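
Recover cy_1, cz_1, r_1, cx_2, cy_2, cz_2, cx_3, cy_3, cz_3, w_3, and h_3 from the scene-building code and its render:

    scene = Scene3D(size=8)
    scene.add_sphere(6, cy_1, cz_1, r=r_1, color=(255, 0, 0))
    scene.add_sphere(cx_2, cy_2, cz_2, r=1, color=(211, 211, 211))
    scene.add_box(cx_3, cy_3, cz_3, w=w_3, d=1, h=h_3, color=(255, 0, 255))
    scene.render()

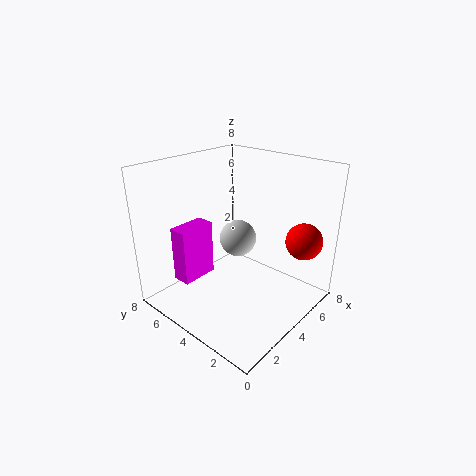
cy_1 = 1
cz_1 = 4
r_1 = 1
cx_2 = 4
cy_2 = 4
cz_2 = 4
cx_3 = 1
cy_3 = 5
cz_3 = 2
w_3 = 2
h_3 = 3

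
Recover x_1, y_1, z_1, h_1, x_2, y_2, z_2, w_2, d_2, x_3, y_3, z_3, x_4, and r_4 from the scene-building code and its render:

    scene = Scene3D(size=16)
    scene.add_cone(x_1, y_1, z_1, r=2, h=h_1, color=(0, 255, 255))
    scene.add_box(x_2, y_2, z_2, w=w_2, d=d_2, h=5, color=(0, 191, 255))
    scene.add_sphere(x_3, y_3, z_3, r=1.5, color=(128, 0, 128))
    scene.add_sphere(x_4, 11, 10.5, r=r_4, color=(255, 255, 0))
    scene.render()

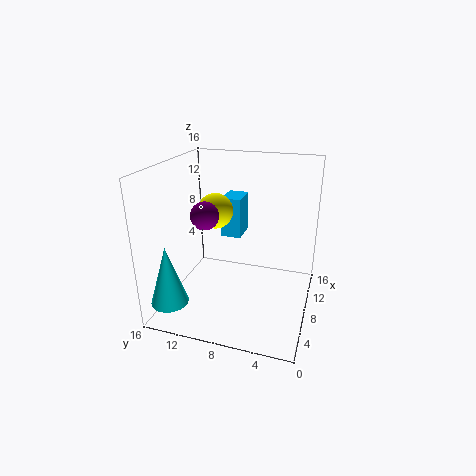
x_1 = 2.5, y_1 = 14, z_1 = 2, h_1 = 6.5, x_2 = 12, y_2 = 9, z_2 = 6, w_2 = 3.5, d_2 = 2.5, x_3 = 6, y_3 = 11, z_3 = 11, x_4 = 9, r_4 = 2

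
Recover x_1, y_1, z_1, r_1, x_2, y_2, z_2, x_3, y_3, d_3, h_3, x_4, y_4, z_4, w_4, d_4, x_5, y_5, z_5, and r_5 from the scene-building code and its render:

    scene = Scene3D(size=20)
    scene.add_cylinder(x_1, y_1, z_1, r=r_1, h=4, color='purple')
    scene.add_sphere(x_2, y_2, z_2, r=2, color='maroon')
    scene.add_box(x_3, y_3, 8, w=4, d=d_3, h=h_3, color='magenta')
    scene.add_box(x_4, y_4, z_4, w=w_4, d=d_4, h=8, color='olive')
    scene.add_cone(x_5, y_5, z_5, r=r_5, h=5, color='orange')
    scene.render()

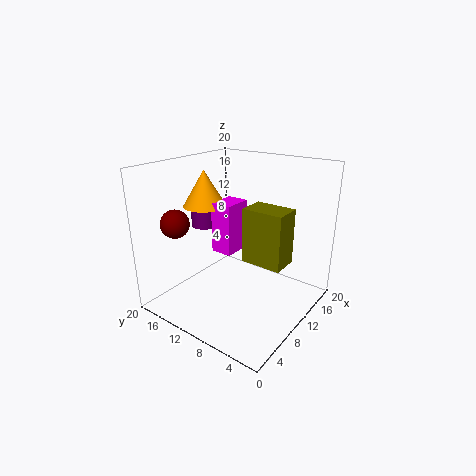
x_1 = 11
y_1 = 17
z_1 = 10
r_1 = 2
x_2 = 5
y_2 = 17
z_2 = 12
x_3 = 8
y_3 = 10
d_3 = 3
h_3 = 7
x_4 = 11
y_4 = 4
z_4 = 6
w_4 = 4
d_4 = 6
x_5 = 9
y_5 = 15
z_5 = 14
r_5 = 3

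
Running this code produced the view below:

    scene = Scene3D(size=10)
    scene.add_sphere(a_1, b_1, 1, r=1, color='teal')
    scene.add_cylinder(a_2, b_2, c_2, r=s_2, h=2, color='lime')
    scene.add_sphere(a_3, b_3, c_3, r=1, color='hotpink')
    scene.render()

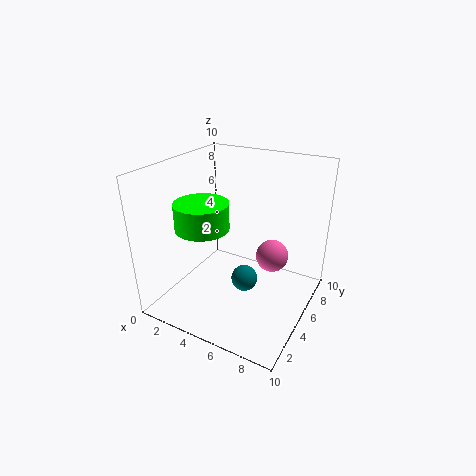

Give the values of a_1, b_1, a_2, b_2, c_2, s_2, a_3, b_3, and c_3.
a_1 = 5; b_1 = 6; a_2 = 2; b_2 = 5; c_2 = 5; s_2 = 2; a_3 = 8; b_3 = 4; c_3 = 5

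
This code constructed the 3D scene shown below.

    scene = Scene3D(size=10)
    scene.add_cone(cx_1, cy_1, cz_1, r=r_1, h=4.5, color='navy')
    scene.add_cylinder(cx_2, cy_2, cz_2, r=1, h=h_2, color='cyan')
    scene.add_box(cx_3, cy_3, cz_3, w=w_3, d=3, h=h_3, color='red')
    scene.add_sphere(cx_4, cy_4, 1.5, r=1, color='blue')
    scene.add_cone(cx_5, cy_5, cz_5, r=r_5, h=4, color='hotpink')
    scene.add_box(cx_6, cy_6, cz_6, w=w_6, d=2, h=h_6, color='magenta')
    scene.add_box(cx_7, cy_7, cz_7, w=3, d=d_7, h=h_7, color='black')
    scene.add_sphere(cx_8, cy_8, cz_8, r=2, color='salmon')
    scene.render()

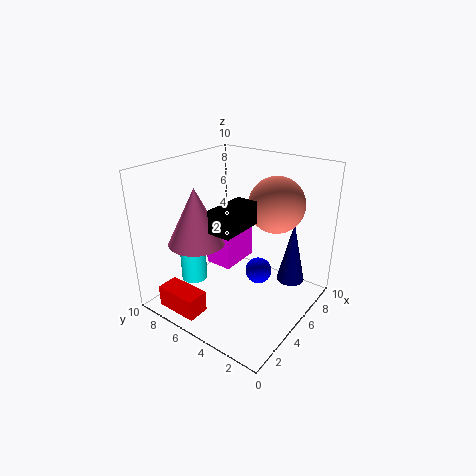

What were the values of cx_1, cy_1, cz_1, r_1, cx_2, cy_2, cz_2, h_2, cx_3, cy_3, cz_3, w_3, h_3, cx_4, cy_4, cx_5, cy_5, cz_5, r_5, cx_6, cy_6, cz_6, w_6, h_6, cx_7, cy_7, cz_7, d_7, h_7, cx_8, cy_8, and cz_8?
cx_1 = 7.5
cy_1 = 2
cz_1 = 1.5
r_1 = 1
cx_2 = 4.5
cy_2 = 9
cz_2 = 0.5
h_2 = 4
cx_3 = 0.5
cy_3 = 5.5
cz_3 = 0.5
w_3 = 1.5
h_3 = 1.5
cx_4 = 7
cy_4 = 4.5
cx_5 = 3.5
cy_5 = 7.5
cz_5 = 4.5
r_5 = 2
cx_6 = 4.5
cy_6 = 5.5
cz_6 = 2.5
w_6 = 3
h_6 = 3
cx_7 = 2
cy_7 = 3.5
cz_7 = 6.5
d_7 = 1.5
h_7 = 1.5
cx_8 = 7.5
cy_8 = 3.5
cz_8 = 7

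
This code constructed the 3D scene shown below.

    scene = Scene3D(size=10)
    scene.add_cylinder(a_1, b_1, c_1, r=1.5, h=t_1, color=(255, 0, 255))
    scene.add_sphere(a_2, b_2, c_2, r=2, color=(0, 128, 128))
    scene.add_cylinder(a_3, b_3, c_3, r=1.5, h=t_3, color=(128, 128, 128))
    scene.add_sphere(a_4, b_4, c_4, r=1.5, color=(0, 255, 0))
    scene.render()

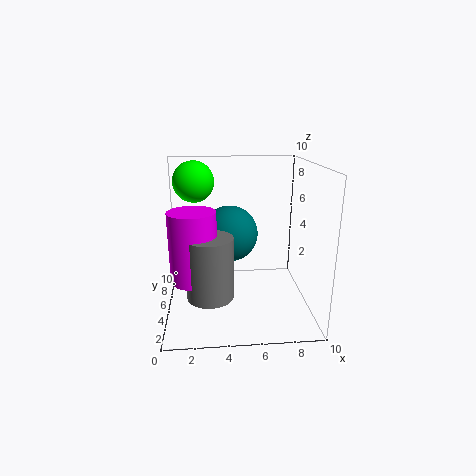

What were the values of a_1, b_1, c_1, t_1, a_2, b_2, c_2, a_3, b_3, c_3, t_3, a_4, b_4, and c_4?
a_1 = 2; b_1 = 3; c_1 = 3; t_1 = 4.5; a_2 = 4.5; b_2 = 6; c_2 = 5; a_3 = 3; b_3 = 2.5; c_3 = 2; t_3 = 4; a_4 = 2; b_4 = 7.5; c_4 = 8.5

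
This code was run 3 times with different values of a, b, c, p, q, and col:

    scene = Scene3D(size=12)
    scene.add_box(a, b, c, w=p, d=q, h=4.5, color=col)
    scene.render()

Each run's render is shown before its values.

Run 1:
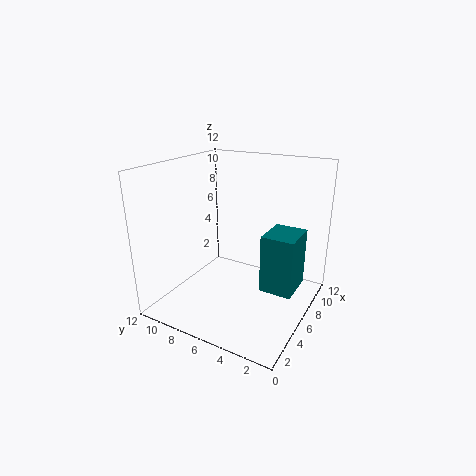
a = 4
b = 0.5
c = 3
p = 3
q = 2.5
col = 'teal'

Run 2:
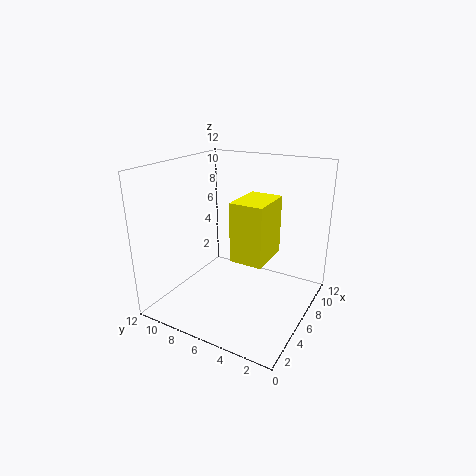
a = 3
b = 2.5
c = 5.5
p = 3.5
q = 2.5
col = 'yellow'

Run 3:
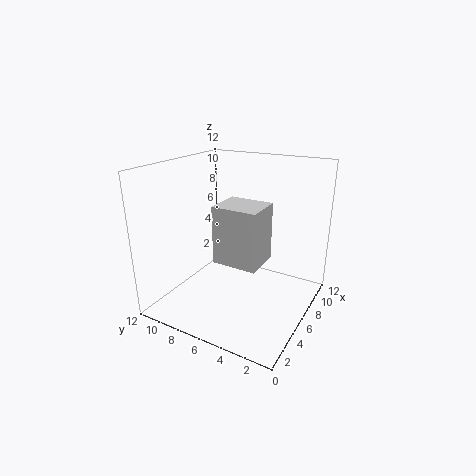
a = 3
b = 3
c = 5
p = 3
q = 3.5
col = 'lightgray'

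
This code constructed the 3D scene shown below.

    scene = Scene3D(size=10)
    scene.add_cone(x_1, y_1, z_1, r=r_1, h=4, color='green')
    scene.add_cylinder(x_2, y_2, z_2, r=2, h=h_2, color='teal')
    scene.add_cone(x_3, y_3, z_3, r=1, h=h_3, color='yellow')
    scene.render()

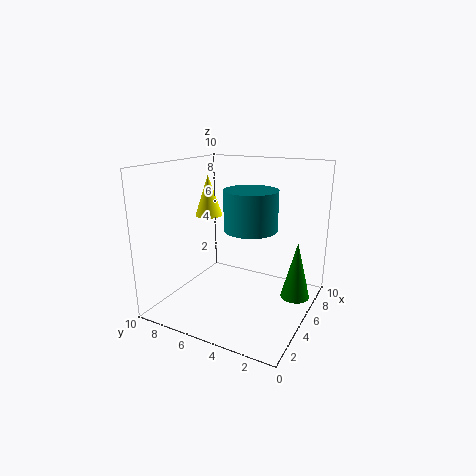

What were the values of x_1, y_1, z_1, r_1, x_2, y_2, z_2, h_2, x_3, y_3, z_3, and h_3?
x_1 = 6, y_1 = 1, z_1 = 1, r_1 = 1, x_2 = 7, y_2 = 5, z_2 = 5, h_2 = 3, x_3 = 6, y_3 = 8, z_3 = 6, h_3 = 3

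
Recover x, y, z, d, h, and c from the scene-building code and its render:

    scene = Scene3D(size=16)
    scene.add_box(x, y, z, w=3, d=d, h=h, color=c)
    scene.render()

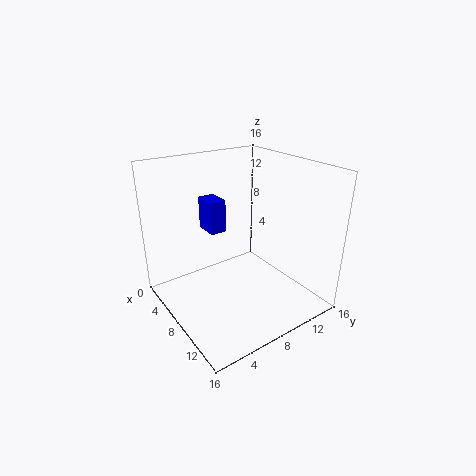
x = 1, y = 7, z = 7, d = 2, h = 4, c = 'blue'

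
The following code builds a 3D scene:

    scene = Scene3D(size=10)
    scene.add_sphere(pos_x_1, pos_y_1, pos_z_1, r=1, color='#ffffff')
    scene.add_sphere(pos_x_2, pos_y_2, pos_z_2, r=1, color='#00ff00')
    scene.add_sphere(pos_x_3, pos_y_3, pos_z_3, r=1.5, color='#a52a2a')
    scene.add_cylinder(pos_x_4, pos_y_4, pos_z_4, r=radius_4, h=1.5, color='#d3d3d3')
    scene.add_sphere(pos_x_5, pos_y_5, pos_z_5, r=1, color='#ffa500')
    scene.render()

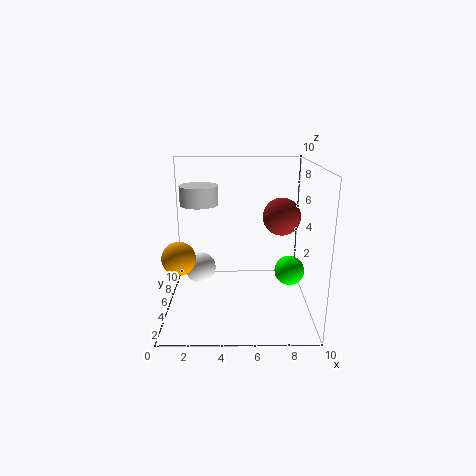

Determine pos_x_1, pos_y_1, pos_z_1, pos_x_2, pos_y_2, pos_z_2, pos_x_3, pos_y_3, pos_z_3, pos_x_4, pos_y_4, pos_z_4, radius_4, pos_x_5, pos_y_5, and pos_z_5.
pos_x_1 = 2.5, pos_y_1 = 3.5, pos_z_1 = 3.5, pos_x_2 = 8.5, pos_y_2 = 4, pos_z_2 = 3, pos_x_3 = 8.5, pos_y_3 = 8.5, pos_z_3 = 5.5, pos_x_4 = 2, pos_y_4 = 8.5, pos_z_4 = 6.5, radius_4 = 1.5, pos_x_5 = 1.5, pos_y_5 = 1.5, pos_z_5 = 5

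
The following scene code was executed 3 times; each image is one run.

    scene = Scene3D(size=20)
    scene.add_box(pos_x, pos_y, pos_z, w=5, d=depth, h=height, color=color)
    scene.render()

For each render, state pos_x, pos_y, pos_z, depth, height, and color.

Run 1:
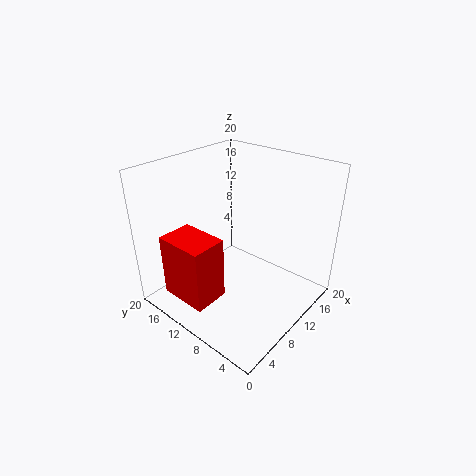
pos_x = 2; pos_y = 10; pos_z = 2; depth = 7; height = 9; color = 'red'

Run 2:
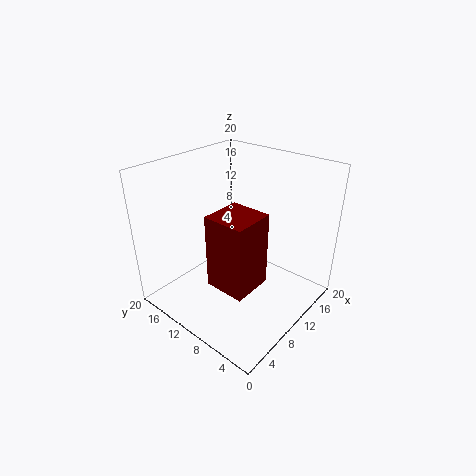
pos_x = 2; pos_y = 3; pos_z = 8; depth = 5; height = 9; color = 'maroon'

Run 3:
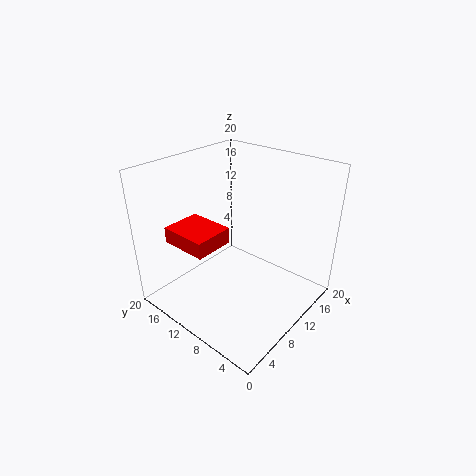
pos_x = 1; pos_y = 8; pos_z = 12; depth = 6; height = 2; color = 'red'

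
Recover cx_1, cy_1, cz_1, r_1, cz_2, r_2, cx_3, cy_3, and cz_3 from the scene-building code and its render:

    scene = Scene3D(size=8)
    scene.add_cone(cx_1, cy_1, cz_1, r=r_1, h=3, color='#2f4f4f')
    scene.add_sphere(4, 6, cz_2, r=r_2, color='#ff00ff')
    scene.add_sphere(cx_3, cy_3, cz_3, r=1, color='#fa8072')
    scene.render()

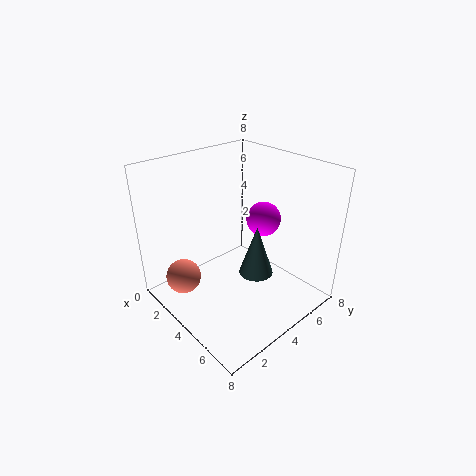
cx_1 = 4.5
cy_1 = 5
cz_1 = 1.5
r_1 = 1
cz_2 = 4.5
r_2 = 1
cx_3 = 2
cy_3 = 1.5
cz_3 = 1.5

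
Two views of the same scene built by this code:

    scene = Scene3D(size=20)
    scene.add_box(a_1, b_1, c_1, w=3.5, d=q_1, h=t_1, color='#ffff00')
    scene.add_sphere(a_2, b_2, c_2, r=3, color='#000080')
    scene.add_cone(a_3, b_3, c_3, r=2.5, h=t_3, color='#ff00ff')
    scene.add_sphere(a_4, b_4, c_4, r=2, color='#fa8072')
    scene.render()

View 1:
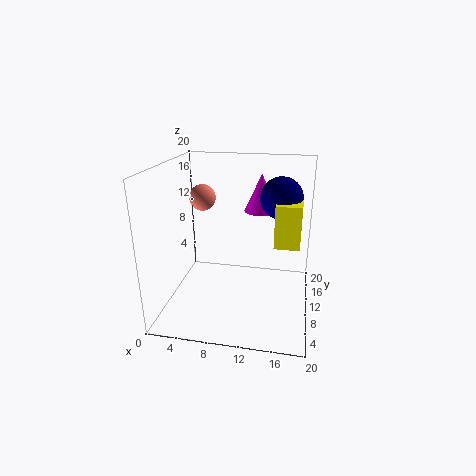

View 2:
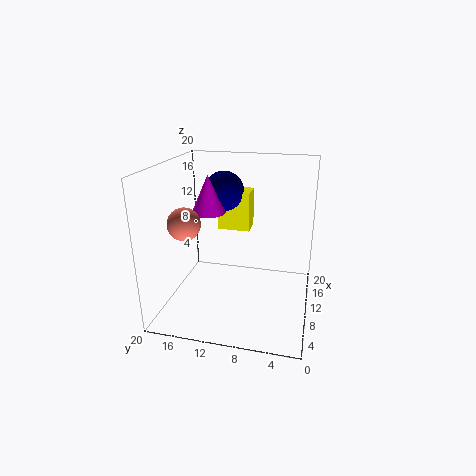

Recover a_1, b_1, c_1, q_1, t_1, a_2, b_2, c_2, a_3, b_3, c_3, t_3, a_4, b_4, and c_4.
a_1 = 15
b_1 = 9.5
c_1 = 9
q_1 = 5
t_1 = 6
a_2 = 15.5
b_2 = 13.5
c_2 = 15
a_3 = 12.5
b_3 = 15
c_3 = 12.5
t_3 = 5.5
a_4 = 3.5
b_4 = 15
c_4 = 14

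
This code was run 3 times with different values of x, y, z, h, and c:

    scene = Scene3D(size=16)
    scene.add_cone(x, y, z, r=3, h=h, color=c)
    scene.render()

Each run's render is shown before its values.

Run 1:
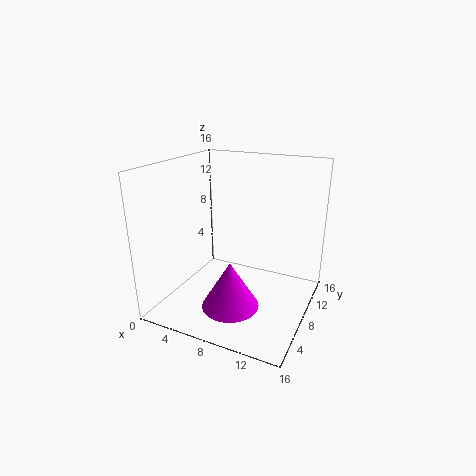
x = 9
y = 4
z = 2
h = 5
c = 'magenta'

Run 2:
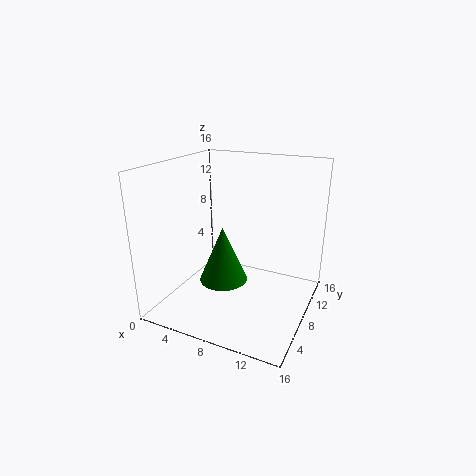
x = 5
y = 10
z = 1
h = 7
c = 'green'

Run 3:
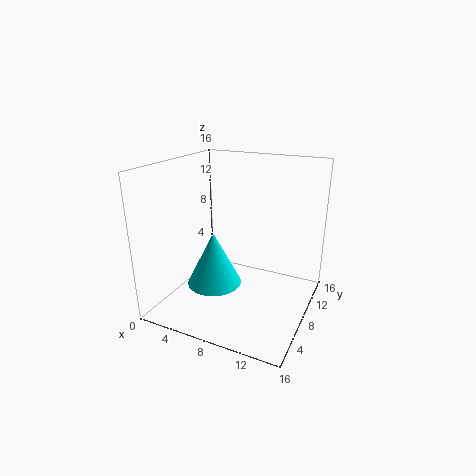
x = 6
y = 6
z = 3
h = 6
c = 'cyan'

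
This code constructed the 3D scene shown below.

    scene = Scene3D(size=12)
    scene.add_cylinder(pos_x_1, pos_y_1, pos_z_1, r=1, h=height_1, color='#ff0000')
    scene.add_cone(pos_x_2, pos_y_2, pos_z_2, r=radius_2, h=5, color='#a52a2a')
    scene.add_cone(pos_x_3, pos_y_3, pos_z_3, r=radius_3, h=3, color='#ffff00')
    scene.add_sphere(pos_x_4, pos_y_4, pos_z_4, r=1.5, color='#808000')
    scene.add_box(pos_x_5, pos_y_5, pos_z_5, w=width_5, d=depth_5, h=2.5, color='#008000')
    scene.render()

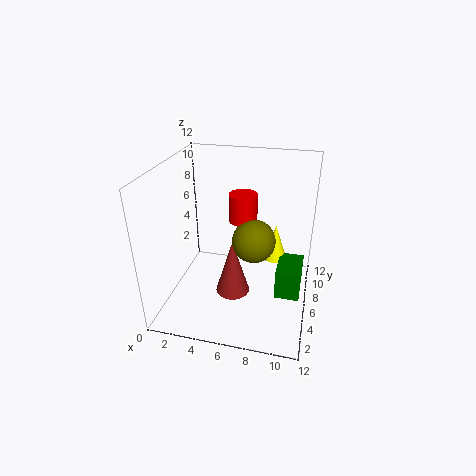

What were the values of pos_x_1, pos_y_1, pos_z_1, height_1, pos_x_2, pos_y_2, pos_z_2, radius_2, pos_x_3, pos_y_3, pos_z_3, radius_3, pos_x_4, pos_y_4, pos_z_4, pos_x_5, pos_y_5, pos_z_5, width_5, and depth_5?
pos_x_1 = 7; pos_y_1 = 3.5; pos_z_1 = 9; height_1 = 2; pos_x_2 = 5.5; pos_y_2 = 6; pos_z_2 = 0.5; radius_2 = 1.5; pos_x_3 = 9; pos_y_3 = 7; pos_z_3 = 4; radius_3 = 1; pos_x_4 = 8; pos_y_4 = 2.5; pos_z_4 = 8; pos_x_5 = 9.5; pos_y_5 = 4; pos_z_5 = 2; width_5 = 2; depth_5 = 3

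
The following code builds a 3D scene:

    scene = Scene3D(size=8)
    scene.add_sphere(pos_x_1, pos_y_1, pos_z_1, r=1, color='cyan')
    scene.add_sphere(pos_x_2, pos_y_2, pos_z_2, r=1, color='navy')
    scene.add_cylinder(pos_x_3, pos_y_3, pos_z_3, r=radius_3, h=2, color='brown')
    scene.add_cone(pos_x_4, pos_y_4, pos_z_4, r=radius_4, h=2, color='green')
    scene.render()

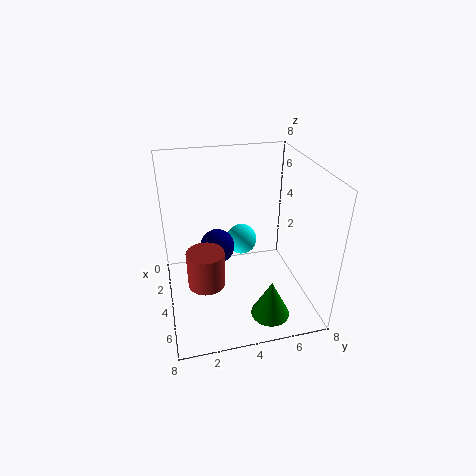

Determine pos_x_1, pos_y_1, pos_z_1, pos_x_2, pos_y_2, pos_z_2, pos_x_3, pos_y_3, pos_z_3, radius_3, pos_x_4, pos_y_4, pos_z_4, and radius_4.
pos_x_1 = 1
pos_y_1 = 5
pos_z_1 = 2
pos_x_2 = 3
pos_y_2 = 3
pos_z_2 = 3
pos_x_3 = 5
pos_y_3 = 2
pos_z_3 = 2
radius_3 = 1
pos_x_4 = 7
pos_y_4 = 5
pos_z_4 = 1
radius_4 = 1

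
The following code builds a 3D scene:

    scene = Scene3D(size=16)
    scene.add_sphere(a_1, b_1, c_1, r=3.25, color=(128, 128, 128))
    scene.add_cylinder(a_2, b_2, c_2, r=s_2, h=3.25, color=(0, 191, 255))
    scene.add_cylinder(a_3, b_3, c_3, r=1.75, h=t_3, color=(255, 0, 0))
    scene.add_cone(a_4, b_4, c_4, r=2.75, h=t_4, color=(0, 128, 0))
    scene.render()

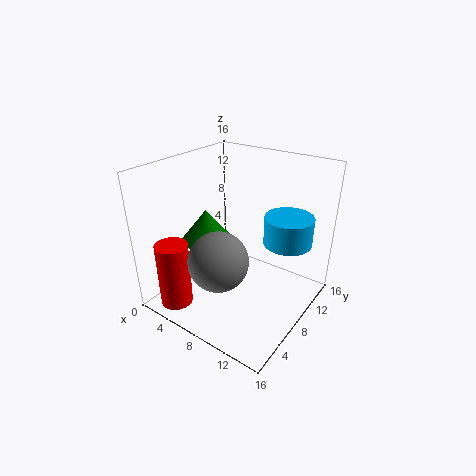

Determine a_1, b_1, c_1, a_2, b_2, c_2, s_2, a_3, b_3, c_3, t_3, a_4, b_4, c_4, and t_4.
a_1 = 7.75, b_1 = 4.75, c_1 = 6.5, a_2 = 12.25, b_2 = 11.75, c_2 = 7, s_2 = 2.75, a_3 = 3.75, b_3 = 2, c_3 = 1.25, t_3 = 7.25, a_4 = 5, b_4 = 6.25, c_4 = 7.75, t_4 = 3.5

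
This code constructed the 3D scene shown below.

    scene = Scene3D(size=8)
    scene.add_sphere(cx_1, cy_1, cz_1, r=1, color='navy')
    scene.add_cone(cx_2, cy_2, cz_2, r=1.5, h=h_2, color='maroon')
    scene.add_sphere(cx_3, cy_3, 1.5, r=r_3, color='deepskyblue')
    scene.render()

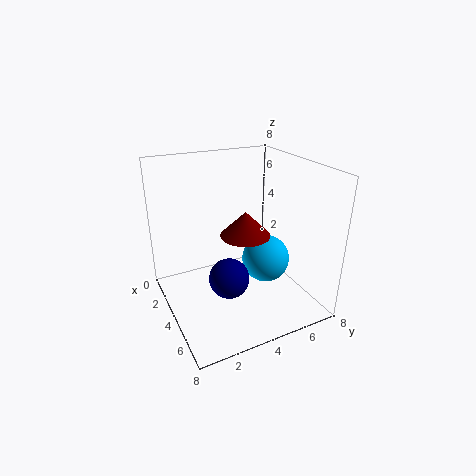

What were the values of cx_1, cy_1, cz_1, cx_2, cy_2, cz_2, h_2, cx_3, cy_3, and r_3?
cx_1 = 6
cy_1 = 2.5
cz_1 = 3
cx_2 = 3
cy_2 = 5
cz_2 = 3.5
h_2 = 1.5
cx_3 = 3
cy_3 = 6.5
r_3 = 1.5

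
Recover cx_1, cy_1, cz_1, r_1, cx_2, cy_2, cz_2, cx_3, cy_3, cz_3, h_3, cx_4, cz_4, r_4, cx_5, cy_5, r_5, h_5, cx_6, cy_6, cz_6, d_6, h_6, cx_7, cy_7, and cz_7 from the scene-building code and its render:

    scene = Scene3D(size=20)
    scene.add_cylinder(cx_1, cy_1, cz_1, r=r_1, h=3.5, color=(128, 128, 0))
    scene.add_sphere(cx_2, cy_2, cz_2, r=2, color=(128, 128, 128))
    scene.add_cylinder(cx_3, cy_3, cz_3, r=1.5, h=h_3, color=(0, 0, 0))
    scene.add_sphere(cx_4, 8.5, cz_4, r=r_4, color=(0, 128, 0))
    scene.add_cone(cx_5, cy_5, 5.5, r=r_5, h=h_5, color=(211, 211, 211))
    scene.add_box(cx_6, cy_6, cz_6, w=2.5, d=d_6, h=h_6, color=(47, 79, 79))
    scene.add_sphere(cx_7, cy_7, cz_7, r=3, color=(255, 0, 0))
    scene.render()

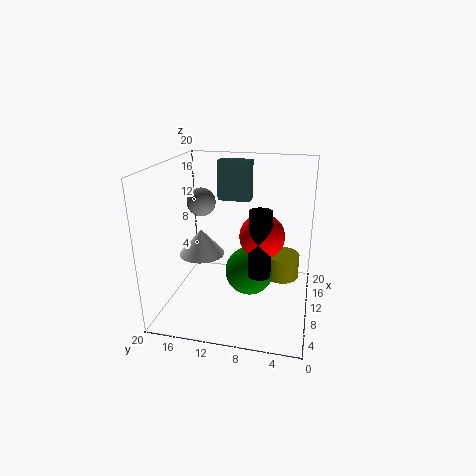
cx_1 = 12.5, cy_1 = 4, cz_1 = 3.5, r_1 = 2.5, cx_2 = 11, cy_2 = 15.5, cz_2 = 14.5, cx_3 = 7.5, cy_3 = 6.5, cz_3 = 6, h_3 = 9, cx_4 = 11, cz_4 = 4.5, r_4 = 3.5, cx_5 = 13, cy_5 = 16.5, r_5 = 3.5, h_5 = 4, cx_6 = 15.5, cy_6 = 9.5, cz_6 = 13.5, d_6 = 5, h_6 = 6, cx_7 = 9, cy_7 = 6.5, cz_7 = 11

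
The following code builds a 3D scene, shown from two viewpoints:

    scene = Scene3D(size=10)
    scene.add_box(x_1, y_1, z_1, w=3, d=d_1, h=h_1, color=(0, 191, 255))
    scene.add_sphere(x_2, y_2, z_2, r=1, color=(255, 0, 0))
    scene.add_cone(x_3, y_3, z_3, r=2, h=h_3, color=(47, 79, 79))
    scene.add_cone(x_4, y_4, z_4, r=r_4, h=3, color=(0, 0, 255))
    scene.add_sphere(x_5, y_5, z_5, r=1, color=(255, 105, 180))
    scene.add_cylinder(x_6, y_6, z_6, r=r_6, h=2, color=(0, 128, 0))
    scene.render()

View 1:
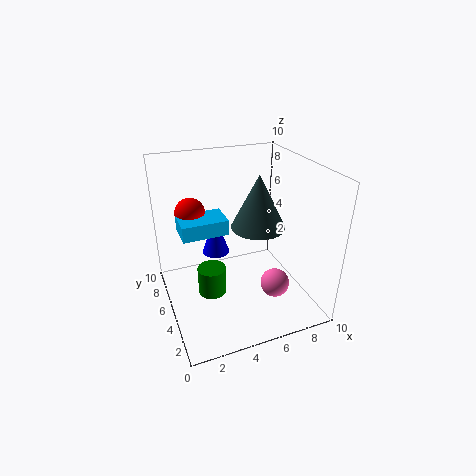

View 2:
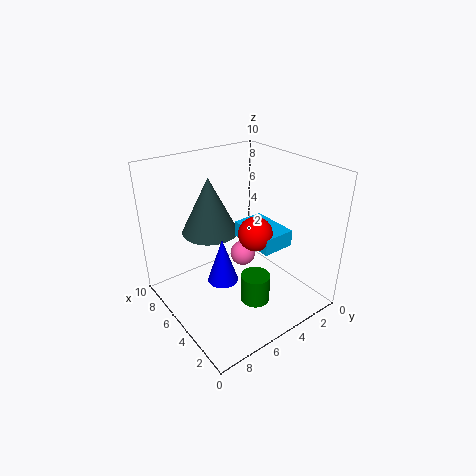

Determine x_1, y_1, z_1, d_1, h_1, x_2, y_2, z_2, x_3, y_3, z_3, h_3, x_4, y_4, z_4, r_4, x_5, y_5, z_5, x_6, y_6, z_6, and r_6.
x_1 = 1
y_1 = 4
z_1 = 6
d_1 = 2
h_1 = 1
x_2 = 2
y_2 = 6
z_2 = 7
x_3 = 7
y_3 = 6
z_3 = 5
h_3 = 4
x_4 = 4
y_4 = 7
z_4 = 3
r_4 = 1
x_5 = 7
y_5 = 3
z_5 = 2
x_6 = 3
y_6 = 5
z_6 = 1
r_6 = 1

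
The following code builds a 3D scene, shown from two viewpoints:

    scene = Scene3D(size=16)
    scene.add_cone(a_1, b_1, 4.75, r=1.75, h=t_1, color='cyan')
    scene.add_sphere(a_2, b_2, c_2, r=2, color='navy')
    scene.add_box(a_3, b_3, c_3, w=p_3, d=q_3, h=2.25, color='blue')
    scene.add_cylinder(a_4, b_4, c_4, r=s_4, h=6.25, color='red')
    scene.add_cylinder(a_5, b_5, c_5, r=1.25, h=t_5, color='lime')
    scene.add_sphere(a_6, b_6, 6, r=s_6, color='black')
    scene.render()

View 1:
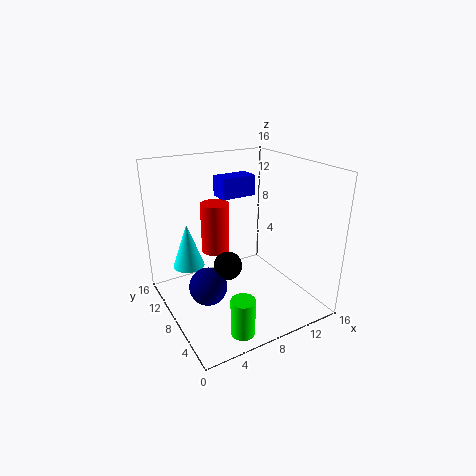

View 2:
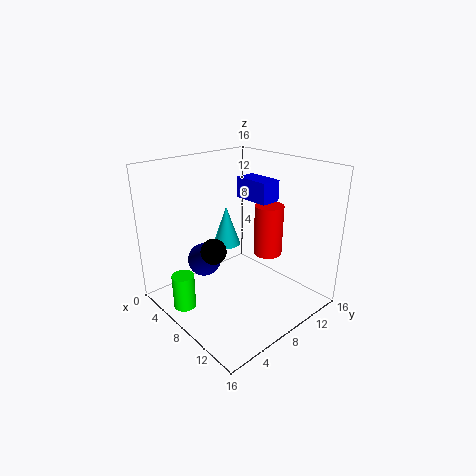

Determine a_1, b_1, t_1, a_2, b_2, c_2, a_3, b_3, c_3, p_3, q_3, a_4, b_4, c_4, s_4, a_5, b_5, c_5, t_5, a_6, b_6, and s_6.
a_1 = 3, b_1 = 10.5, t_1 = 5, a_2 = 3.5, b_2 = 6.5, c_2 = 4, a_3 = 6.75, b_3 = 9, c_3 = 12.25, p_3 = 4, q_3 = 2.25, a_4 = 7.75, b_4 = 13.25, c_4 = 4.25, s_4 = 1.75, a_5 = 5.25, b_5 = 2.25, c_5 = 0.25, t_5 = 4, a_6 = 5.75, b_6 = 6.25, s_6 = 1.5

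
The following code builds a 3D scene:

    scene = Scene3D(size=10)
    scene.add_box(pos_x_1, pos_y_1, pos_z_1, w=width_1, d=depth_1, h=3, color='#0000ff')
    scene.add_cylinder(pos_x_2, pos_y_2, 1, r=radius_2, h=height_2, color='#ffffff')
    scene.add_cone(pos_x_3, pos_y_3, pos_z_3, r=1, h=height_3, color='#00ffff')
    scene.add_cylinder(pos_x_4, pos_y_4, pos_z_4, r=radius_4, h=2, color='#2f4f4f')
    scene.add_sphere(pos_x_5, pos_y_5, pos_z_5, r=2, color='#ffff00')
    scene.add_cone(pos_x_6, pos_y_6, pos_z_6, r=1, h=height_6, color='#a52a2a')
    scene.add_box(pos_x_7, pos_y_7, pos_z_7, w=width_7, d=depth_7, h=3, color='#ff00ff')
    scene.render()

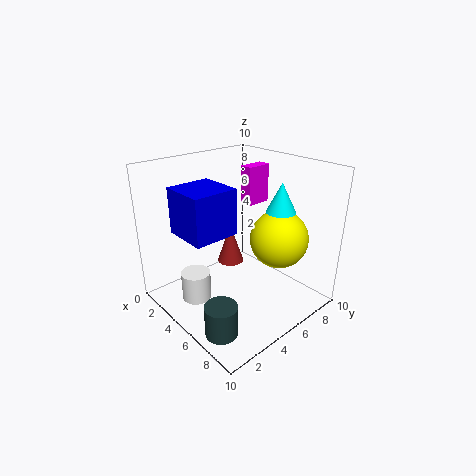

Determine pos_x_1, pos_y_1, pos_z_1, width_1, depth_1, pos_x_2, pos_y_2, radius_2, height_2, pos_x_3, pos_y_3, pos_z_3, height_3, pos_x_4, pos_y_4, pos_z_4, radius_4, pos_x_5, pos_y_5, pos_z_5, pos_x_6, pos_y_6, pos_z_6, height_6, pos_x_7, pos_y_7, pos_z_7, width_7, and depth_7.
pos_x_1 = 3
pos_y_1 = 1
pos_z_1 = 6
width_1 = 3
depth_1 = 3
pos_x_2 = 4
pos_y_2 = 2
radius_2 = 1
height_2 = 2
pos_x_3 = 7
pos_y_3 = 7
pos_z_3 = 7
height_3 = 2
pos_x_4 = 8
pos_y_4 = 1
pos_z_4 = 1
radius_4 = 1
pos_x_5 = 7
pos_y_5 = 7
pos_z_5 = 5
pos_x_6 = 3
pos_y_6 = 6
pos_z_6 = 2
height_6 = 3
pos_x_7 = 2
pos_y_7 = 8
pos_z_7 = 6
width_7 = 1
depth_7 = 2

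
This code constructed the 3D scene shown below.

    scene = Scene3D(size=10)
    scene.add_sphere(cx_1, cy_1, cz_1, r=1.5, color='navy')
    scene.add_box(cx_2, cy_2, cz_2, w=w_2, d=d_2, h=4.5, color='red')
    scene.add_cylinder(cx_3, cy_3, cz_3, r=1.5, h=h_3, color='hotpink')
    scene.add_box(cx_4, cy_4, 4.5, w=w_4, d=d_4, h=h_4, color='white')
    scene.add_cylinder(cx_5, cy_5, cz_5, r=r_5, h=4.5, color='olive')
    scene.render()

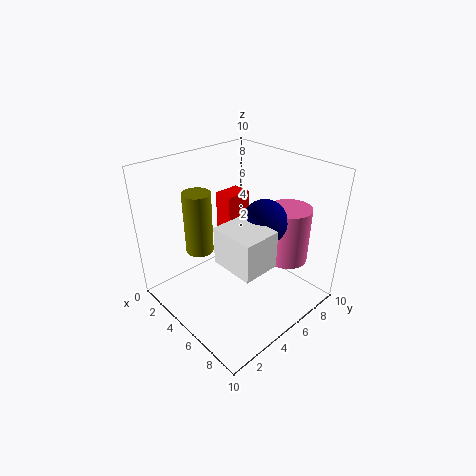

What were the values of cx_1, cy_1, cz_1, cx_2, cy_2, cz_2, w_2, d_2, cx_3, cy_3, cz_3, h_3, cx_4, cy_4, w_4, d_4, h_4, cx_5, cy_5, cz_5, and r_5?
cx_1 = 6.5, cy_1 = 6, cz_1 = 6.5, cx_2 = 1.5, cy_2 = 6, cz_2 = 2.5, w_2 = 1.5, d_2 = 2, cx_3 = 7, cy_3 = 8, cz_3 = 3, h_3 = 4, cx_4 = 5.5, cy_4 = 2.5, w_4 = 3, d_4 = 2.5, h_4 = 2.5, cx_5 = 2.5, cy_5 = 3.5, cz_5 = 3.5, r_5 = 1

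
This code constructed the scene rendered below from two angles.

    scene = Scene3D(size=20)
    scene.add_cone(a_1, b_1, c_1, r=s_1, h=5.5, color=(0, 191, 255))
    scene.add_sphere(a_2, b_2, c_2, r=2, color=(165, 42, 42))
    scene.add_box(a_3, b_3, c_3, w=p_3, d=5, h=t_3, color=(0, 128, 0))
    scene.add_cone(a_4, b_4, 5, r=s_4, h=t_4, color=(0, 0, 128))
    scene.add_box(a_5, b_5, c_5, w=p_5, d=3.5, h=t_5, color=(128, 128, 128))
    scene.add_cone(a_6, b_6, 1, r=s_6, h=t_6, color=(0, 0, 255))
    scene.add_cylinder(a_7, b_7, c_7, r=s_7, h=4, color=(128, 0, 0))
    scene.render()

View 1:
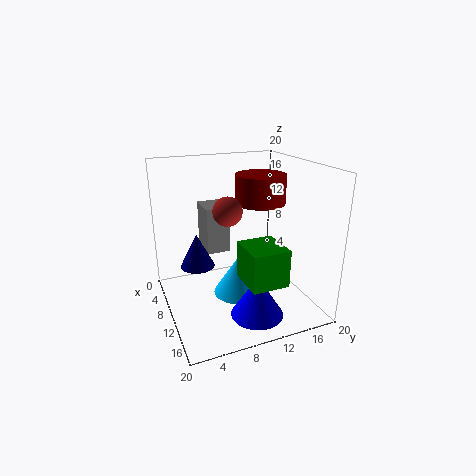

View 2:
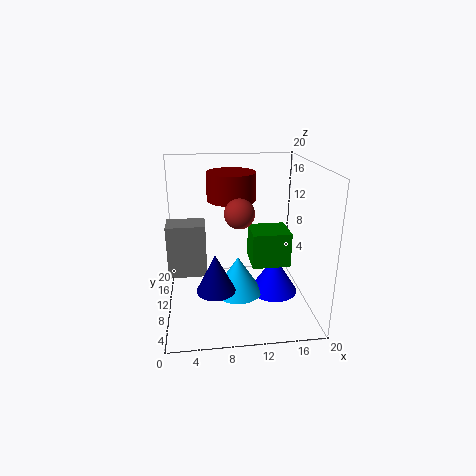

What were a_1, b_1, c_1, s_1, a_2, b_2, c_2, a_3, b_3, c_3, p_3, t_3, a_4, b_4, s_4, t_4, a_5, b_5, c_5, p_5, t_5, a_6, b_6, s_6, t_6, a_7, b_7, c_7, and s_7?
a_1 = 10
b_1 = 10
c_1 = 1.5
s_1 = 3.5
a_2 = 10
b_2 = 8.5
c_2 = 14
a_3 = 12
b_3 = 9
c_3 = 5.5
p_3 = 5.5
t_3 = 5
a_4 = 6.5
b_4 = 5
s_4 = 2.5
t_4 = 5
a_5 = 0.5
b_5 = 7
c_5 = 6
p_5 = 5
t_5 = 7
a_6 = 15.5
b_6 = 10.5
s_6 = 3.5
t_6 = 5.5
a_7 = 9.5
b_7 = 13.5
c_7 = 14.5
s_7 = 3.5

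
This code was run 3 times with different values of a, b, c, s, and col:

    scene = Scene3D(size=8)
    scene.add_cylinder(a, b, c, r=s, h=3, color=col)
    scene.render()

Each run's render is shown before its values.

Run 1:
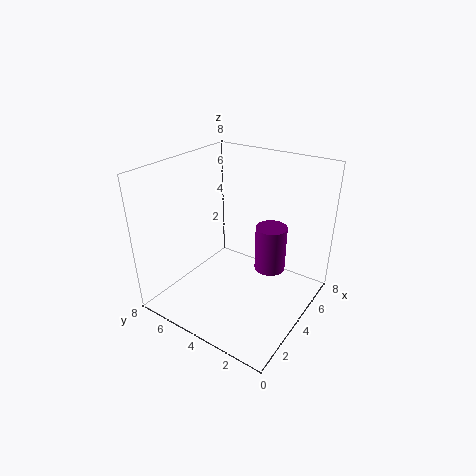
a = 7; b = 3.5; c = 0.5; s = 1; col = 'purple'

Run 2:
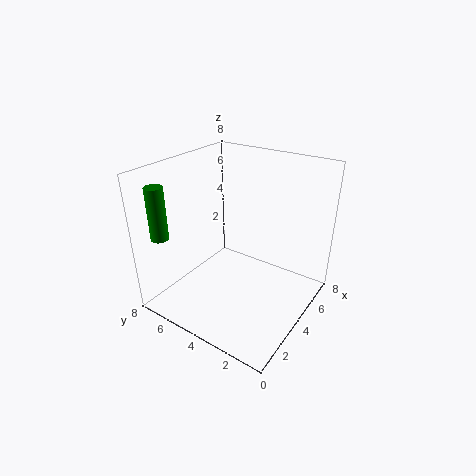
a = 1.5; b = 7.5; c = 4; s = 0.5; col = 'green'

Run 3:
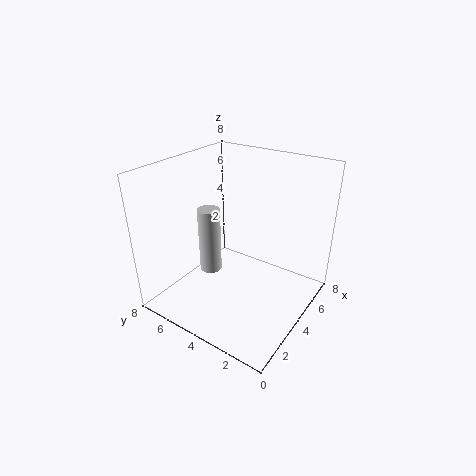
a = 1; b = 3.5; c = 4; s = 0.5; col = 'lightgray'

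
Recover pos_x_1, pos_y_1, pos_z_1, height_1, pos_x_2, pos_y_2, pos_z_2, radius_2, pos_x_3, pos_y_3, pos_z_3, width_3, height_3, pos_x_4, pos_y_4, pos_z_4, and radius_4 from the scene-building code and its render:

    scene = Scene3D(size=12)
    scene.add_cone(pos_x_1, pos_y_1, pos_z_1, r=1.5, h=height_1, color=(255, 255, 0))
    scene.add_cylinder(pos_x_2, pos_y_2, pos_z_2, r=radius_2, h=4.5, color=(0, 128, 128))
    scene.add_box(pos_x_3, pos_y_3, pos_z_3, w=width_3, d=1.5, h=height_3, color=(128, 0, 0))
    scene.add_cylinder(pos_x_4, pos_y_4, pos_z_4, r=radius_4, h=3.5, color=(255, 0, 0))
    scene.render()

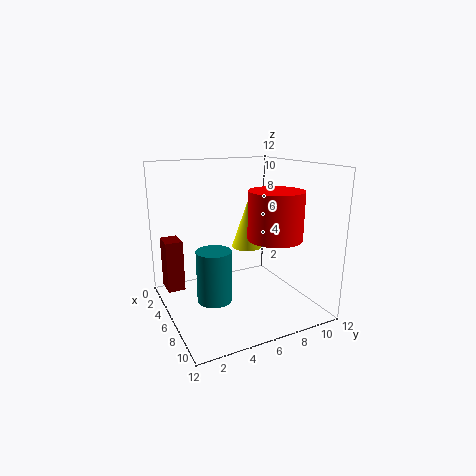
pos_x_1 = 2
pos_y_1 = 9
pos_z_1 = 3.5
height_1 = 4.5
pos_x_2 = 5.5
pos_y_2 = 4
pos_z_2 = 0.5
radius_2 = 1.5
pos_x_3 = 1.5
pos_y_3 = 0.5
pos_z_3 = 1
width_3 = 2
height_3 = 4.5
pos_x_4 = 10
pos_y_4 = 7
pos_z_4 = 7
radius_4 = 2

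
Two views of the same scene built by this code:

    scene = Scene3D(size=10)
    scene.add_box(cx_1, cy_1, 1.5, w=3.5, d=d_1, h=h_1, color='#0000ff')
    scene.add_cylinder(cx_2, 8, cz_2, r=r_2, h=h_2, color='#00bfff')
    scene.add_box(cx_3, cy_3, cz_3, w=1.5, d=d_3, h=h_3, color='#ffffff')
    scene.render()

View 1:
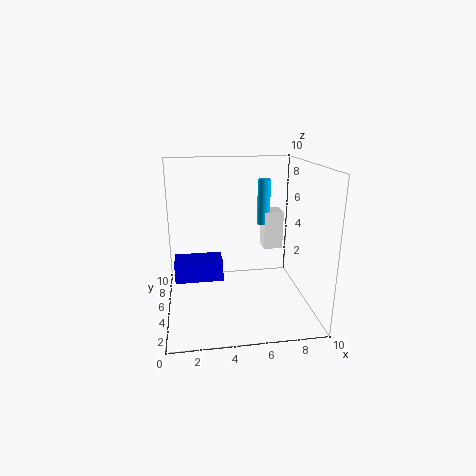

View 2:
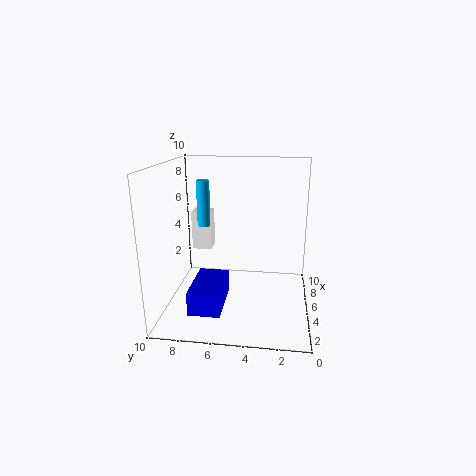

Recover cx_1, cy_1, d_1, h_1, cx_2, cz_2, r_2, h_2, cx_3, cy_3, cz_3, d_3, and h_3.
cx_1 = 0.5
cy_1 = 5.5
d_1 = 2
h_1 = 1.5
cx_2 = 7.5
cz_2 = 5
r_2 = 0.5
h_2 = 3.5
cx_3 = 7.5
cy_3 = 7.5
cz_3 = 3
d_3 = 1.5
h_3 = 3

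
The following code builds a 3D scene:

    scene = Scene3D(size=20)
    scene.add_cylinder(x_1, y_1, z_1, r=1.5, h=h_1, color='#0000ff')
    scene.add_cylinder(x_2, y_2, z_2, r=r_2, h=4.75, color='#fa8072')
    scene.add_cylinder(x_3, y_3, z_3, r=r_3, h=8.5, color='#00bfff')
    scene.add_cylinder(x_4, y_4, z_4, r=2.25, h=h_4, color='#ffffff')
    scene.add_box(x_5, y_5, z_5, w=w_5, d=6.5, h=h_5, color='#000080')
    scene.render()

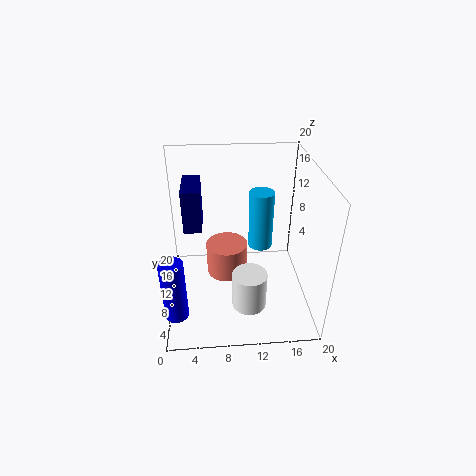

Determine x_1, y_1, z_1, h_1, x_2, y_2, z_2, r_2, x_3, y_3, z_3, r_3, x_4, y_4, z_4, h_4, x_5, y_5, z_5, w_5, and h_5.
x_1 = 1.5; y_1 = 3; z_1 = 3.25; h_1 = 8.25; x_2 = 8.5; y_2 = 11.75; z_2 = 3.25; r_2 = 3; x_3 = 13.5; y_3 = 12.25; z_3 = 7.25; r_3 = 1.75; x_4 = 11; y_4 = 4.25; z_4 = 3.25; h_4 = 5; x_5 = 2.25; y_5 = 13.25; z_5 = 9; w_5 = 2.75; h_5 = 6.5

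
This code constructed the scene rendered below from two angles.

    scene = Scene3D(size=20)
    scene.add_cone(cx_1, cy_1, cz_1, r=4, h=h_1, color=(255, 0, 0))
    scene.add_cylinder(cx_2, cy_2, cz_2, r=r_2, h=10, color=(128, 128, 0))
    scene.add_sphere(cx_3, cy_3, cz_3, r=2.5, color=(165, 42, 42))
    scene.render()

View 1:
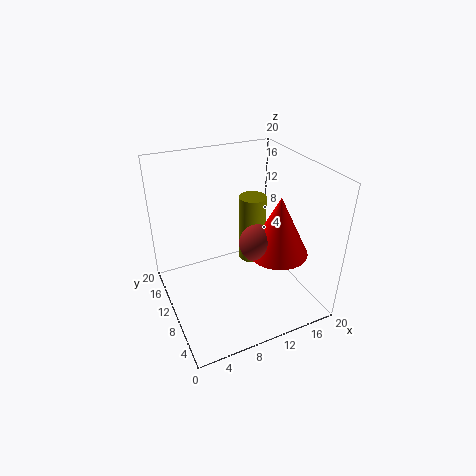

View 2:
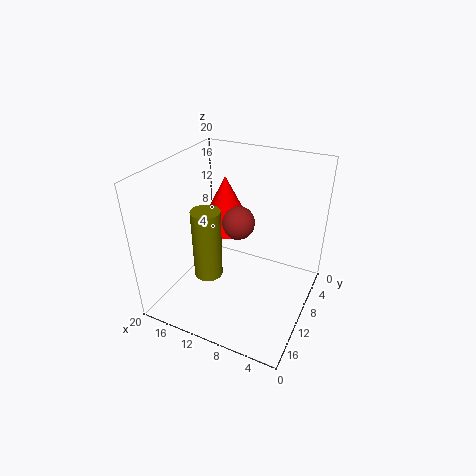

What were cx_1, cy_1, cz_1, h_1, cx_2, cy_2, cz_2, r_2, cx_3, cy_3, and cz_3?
cx_1 = 14, cy_1 = 6, cz_1 = 9, h_1 = 8, cx_2 = 13.5, cy_2 = 12.5, cz_2 = 4.5, r_2 = 2, cx_3 = 11.5, cy_3 = 7, cz_3 = 10.5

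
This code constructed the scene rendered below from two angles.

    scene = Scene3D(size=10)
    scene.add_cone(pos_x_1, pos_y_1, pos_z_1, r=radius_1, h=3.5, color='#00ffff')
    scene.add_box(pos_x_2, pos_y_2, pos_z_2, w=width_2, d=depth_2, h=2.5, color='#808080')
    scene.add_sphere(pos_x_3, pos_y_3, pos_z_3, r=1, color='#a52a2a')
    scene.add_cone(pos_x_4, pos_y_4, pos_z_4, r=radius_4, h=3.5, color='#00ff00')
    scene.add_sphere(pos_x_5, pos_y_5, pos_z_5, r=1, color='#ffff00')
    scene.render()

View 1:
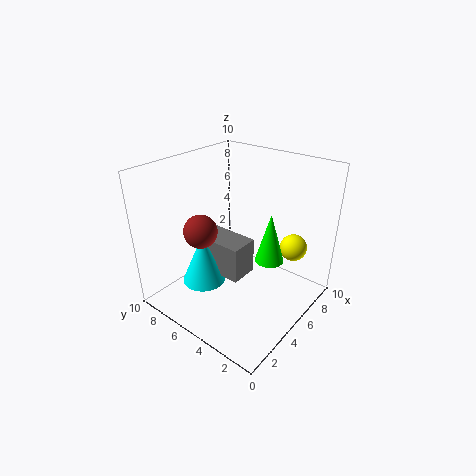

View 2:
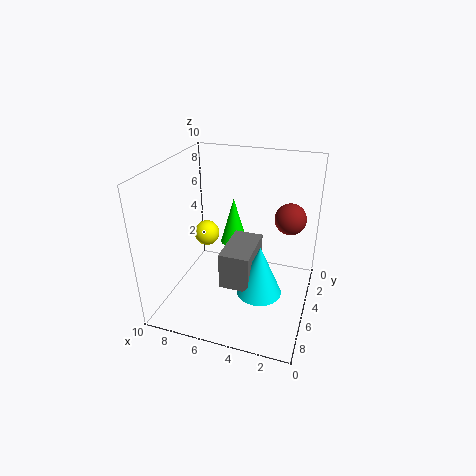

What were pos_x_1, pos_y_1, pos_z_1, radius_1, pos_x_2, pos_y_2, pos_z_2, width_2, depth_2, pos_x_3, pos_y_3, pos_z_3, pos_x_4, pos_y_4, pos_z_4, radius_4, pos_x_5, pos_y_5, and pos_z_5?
pos_x_1 = 3, pos_y_1 = 6.5, pos_z_1 = 2, radius_1 = 1.5, pos_x_2 = 3.5, pos_y_2 = 4, pos_z_2 = 2.5, width_2 = 2, depth_2 = 3.5, pos_x_3 = 1.5, pos_y_3 = 5, pos_z_3 = 7, pos_x_4 = 6, pos_y_4 = 3, pos_z_4 = 3.5, radius_4 = 1, pos_x_5 = 8.5, pos_y_5 = 2.5, pos_z_5 = 3.5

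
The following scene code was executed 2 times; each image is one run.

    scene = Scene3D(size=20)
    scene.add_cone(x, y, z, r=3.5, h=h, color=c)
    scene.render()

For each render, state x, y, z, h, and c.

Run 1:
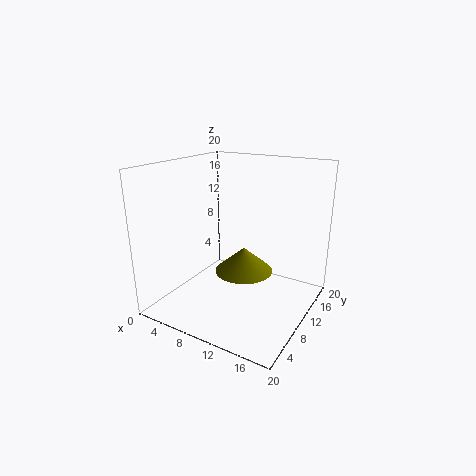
x = 13.5
y = 5.5
z = 8
h = 3
c = 'olive'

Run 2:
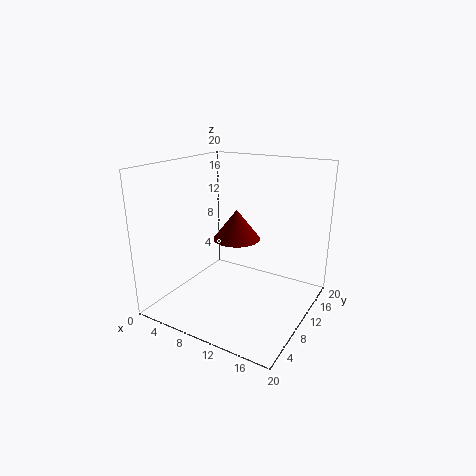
x = 8
y = 13
z = 8.5
h = 4.5
c = 'maroon'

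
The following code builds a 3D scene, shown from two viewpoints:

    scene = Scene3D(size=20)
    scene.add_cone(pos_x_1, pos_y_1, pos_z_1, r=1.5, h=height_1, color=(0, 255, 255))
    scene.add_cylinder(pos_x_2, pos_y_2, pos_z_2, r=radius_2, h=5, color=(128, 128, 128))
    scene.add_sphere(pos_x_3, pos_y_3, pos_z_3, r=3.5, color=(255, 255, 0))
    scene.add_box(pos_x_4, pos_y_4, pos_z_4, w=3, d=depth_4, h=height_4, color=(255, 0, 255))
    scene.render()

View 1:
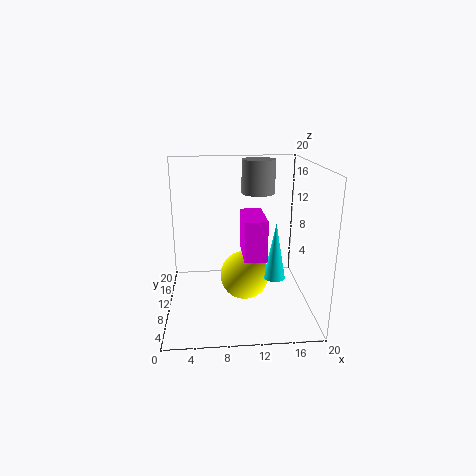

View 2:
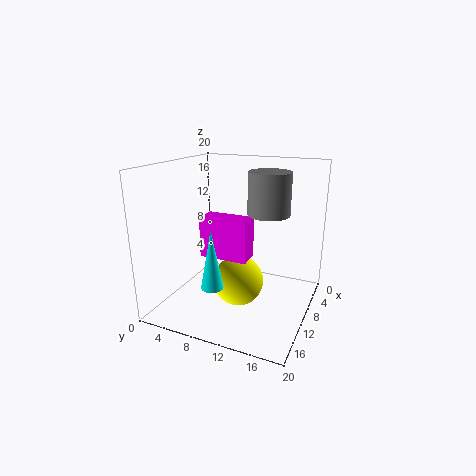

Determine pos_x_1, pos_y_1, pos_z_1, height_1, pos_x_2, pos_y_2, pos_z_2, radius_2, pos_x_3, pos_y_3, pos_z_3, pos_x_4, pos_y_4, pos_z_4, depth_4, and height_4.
pos_x_1 = 15
pos_y_1 = 8.5
pos_z_1 = 4.5
height_1 = 8
pos_x_2 = 13.5
pos_y_2 = 15.5
pos_z_2 = 15
radius_2 = 2.5
pos_x_3 = 11
pos_y_3 = 10.5
pos_z_3 = 4
pos_x_4 = 10.5
pos_y_4 = 6
pos_z_4 = 8
depth_4 = 6.5
height_4 = 5.5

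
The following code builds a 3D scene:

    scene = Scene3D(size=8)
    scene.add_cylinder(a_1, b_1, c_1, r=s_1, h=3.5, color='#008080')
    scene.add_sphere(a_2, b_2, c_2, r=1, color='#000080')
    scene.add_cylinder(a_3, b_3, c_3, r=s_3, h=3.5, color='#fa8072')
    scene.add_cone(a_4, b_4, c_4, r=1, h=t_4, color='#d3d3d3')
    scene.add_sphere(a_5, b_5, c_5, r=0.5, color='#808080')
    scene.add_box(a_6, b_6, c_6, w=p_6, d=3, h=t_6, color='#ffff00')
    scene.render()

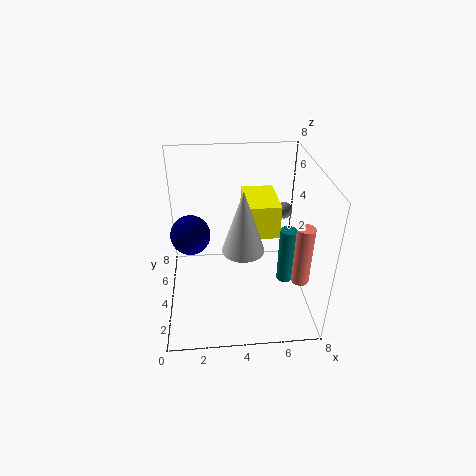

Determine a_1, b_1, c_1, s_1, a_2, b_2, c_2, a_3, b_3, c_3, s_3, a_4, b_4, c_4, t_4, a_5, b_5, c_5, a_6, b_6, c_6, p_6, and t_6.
a_1 = 7; b_1 = 4.5; c_1 = 0.5; s_1 = 0.5; a_2 = 1.5; b_2 = 3; c_2 = 5; a_3 = 7.5; b_3 = 3; c_3 = 1.5; s_3 = 0.5; a_4 = 4; b_4 = 1.5; c_4 = 5; t_4 = 3; a_5 = 7; b_5 = 6; c_5 = 4.5; a_6 = 4.5; b_6 = 4.5; c_6 = 3.5; p_6 = 2; t_6 = 2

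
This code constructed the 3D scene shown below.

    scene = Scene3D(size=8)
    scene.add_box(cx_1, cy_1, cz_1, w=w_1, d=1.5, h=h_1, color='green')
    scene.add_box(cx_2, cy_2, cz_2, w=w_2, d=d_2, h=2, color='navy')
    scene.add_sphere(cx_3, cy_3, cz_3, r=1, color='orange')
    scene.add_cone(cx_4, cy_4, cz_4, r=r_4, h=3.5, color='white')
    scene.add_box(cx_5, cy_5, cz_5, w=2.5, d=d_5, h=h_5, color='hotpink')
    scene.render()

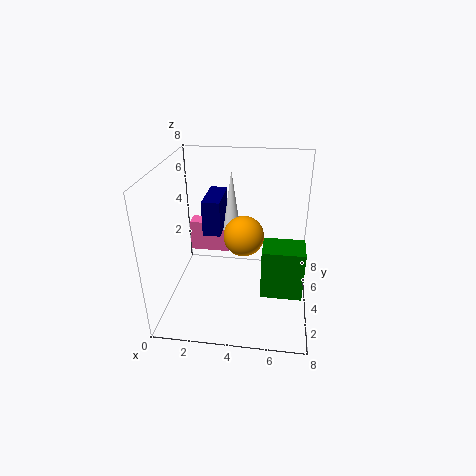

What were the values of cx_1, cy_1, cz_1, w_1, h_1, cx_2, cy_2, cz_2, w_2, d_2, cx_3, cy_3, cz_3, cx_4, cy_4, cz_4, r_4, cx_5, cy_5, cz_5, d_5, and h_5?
cx_1 = 5.5, cy_1 = 1, cz_1 = 2.5, w_1 = 2, h_1 = 2.5, cx_2 = 2, cy_2 = 4, cz_2 = 4, w_2 = 1, d_2 = 2.5, cx_3 = 4.5, cy_3 = 2.5, cz_3 = 5, cx_4 = 3.5, cy_4 = 5, cz_4 = 4, r_4 = 0.5, cx_5 = 0.5, cy_5 = 6.5, cz_5 = 1.5, d_5 = 1, h_5 = 2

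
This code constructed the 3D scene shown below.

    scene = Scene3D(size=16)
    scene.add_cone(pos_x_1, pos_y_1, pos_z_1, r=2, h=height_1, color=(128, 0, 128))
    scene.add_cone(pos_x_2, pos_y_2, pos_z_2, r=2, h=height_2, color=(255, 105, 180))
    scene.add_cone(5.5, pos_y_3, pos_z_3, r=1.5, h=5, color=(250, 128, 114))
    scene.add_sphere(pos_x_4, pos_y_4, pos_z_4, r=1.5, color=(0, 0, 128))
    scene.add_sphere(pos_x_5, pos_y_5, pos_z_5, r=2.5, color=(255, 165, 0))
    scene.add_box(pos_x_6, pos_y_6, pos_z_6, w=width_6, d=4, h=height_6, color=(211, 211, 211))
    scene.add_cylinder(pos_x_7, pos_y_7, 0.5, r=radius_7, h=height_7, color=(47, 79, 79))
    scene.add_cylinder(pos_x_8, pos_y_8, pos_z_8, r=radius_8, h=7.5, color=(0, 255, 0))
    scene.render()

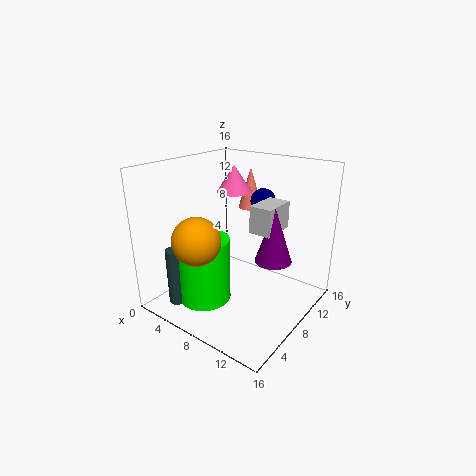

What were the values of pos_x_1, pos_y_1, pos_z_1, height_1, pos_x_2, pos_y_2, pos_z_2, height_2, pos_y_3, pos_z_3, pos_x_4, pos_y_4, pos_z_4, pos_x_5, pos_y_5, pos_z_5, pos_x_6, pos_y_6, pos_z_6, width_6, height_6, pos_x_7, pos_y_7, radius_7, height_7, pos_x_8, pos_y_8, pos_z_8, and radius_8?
pos_x_1 = 12; pos_y_1 = 9; pos_z_1 = 6; height_1 = 6; pos_x_2 = 6; pos_y_2 = 10; pos_z_2 = 12.5; height_2 = 3; pos_y_3 = 14; pos_z_3 = 9.5; pos_x_4 = 8; pos_y_4 = 13; pos_z_4 = 11; pos_x_5 = 6.5; pos_y_5 = 3; pos_z_5 = 9; pos_x_6 = 9.5; pos_y_6 = 8; pos_z_6 = 9; width_6 = 2.5; height_6 = 3; pos_x_7 = 3; pos_y_7 = 3; radius_7 = 1; height_7 = 6.5; pos_x_8 = 5; pos_y_8 = 5.5; pos_z_8 = 0.5; radius_8 = 3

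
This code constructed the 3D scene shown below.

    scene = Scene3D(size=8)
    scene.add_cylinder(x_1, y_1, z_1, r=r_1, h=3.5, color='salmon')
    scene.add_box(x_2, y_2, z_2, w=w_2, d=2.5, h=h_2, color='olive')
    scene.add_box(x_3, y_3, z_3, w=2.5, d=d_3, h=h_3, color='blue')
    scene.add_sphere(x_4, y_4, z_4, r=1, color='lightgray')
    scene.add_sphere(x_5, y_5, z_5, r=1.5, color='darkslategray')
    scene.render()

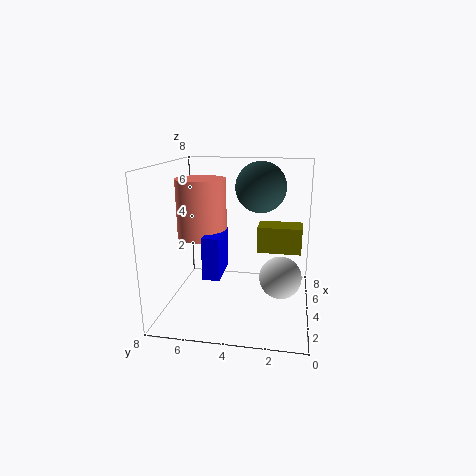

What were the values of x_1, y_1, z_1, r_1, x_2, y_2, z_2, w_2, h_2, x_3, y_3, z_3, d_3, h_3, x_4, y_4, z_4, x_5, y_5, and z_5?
x_1 = 5.5, y_1 = 6.5, z_1 = 3.5, r_1 = 1.5, x_2 = 4.5, y_2 = 0.5, z_2 = 3, w_2 = 1.5, h_2 = 1.5, x_3 = 3.5, y_3 = 5, z_3 = 1.5, d_3 = 1, h_3 = 2.5, x_4 = 1.5, y_4 = 1.5, z_4 = 3, x_5 = 6, y_5 = 3, z_5 = 6.5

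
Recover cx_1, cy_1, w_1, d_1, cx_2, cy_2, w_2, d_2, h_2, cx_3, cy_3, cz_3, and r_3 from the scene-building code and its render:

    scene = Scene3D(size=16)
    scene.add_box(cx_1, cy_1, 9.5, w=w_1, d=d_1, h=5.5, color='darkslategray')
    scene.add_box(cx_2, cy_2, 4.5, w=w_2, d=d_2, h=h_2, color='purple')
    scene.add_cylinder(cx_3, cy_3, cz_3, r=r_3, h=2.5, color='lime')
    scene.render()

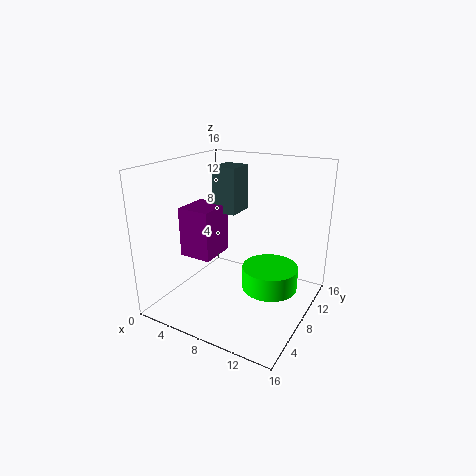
cx_1 = 3; cy_1 = 10.5; w_1 = 3; d_1 = 3.5; cx_2 = 0.5; cy_2 = 7; w_2 = 4; d_2 = 4.5; h_2 = 6; cx_3 = 12; cy_3 = 8; cz_3 = 3; r_3 = 3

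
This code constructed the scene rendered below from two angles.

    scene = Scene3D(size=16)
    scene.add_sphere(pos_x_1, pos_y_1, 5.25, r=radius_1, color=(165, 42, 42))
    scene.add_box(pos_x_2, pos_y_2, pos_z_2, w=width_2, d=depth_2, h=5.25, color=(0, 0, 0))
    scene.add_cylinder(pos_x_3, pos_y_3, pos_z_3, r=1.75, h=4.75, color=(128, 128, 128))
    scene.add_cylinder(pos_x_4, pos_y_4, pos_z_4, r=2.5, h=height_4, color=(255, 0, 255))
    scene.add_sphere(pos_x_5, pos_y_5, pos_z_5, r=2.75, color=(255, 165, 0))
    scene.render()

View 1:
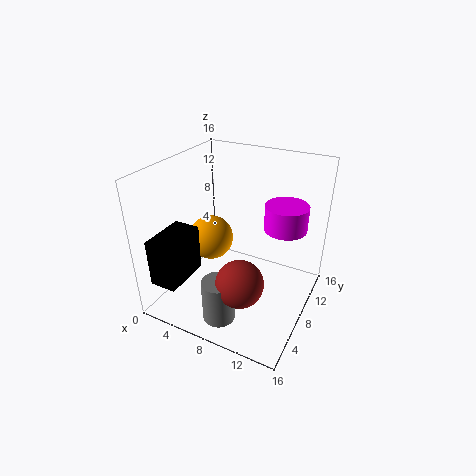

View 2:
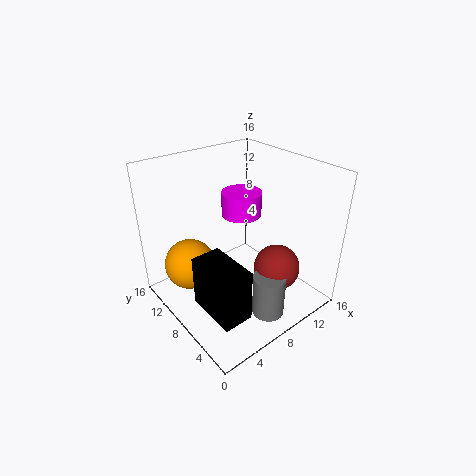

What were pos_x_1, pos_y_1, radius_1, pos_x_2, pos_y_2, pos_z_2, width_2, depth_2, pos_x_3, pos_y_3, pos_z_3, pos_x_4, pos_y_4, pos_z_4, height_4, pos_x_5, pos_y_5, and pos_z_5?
pos_x_1 = 10.25, pos_y_1 = 4, radius_1 = 2.5, pos_x_2 = 1, pos_y_2 = 1, pos_z_2 = 4, width_2 = 3, depth_2 = 5.25, pos_x_3 = 8.25, pos_y_3 = 3, pos_z_3 = 0.75, pos_x_4 = 12, pos_y_4 = 12.25, pos_z_4 = 8, height_4 = 3, pos_x_5 = 3, pos_y_5 = 10.25, pos_z_5 = 5.5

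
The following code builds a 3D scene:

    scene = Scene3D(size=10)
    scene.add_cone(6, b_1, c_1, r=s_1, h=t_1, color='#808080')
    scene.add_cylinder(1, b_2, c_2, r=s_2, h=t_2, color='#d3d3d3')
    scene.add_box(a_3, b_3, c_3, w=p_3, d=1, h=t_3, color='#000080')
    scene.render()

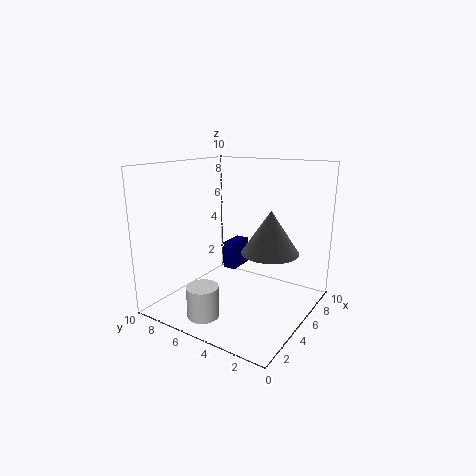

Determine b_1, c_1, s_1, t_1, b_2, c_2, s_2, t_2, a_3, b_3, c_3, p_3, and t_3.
b_1 = 3, c_1 = 4, s_1 = 2, t_1 = 3, b_2 = 5, c_2 = 1, s_2 = 1, t_2 = 2, a_3 = 6, b_3 = 6, c_3 = 2, p_3 = 2, t_3 = 2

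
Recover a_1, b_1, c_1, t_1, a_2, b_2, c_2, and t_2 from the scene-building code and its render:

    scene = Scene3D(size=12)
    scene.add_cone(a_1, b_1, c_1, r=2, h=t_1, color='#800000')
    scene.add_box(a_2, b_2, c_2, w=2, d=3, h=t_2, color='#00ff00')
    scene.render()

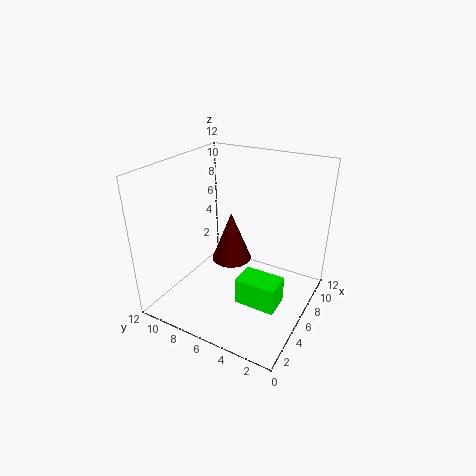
a_1 = 10, b_1 = 9, c_1 = 1, t_1 = 5, a_2 = 2, b_2 = 1, c_2 = 3, t_2 = 2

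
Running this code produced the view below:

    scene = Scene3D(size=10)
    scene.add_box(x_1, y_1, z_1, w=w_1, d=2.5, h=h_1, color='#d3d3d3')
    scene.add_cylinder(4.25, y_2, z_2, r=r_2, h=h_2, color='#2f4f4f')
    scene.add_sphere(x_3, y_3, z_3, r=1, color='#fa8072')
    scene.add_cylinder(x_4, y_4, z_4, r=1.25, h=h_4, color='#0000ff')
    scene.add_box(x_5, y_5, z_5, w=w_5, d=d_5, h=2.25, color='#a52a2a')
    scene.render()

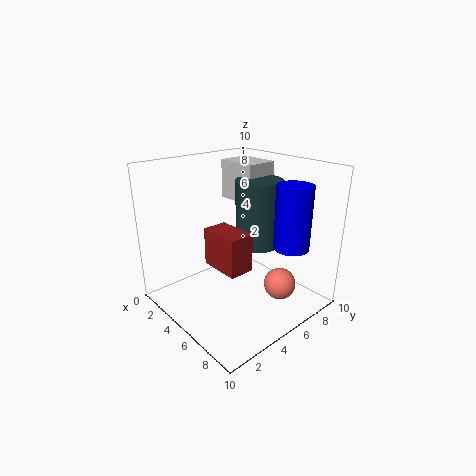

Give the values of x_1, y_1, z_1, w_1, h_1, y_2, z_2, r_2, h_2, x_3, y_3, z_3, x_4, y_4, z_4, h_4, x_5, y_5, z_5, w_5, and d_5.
x_1 = 0.5; y_1 = 7.25; z_1 = 6.5; w_1 = 3.25; h_1 = 3; y_2 = 7.75; z_2 = 3.5; r_2 = 1.75; h_2 = 5; x_3 = 8.75; y_3 = 5.25; z_3 = 3; x_4 = 7.5; y_4 = 7.75; z_4 = 4.25; h_4 = 4.5; x_5 = 6; y_5 = 1.5; z_5 = 4.75; w_5 = 2.5; d_5 = 1.5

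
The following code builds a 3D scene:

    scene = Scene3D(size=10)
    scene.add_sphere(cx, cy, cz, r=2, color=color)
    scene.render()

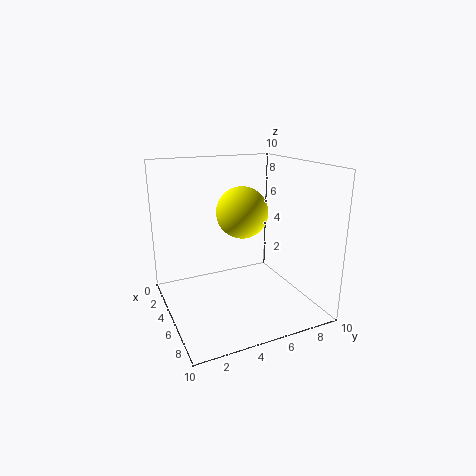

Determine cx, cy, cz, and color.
cx = 2.5; cy = 6.5; cz = 6; color = 'yellow'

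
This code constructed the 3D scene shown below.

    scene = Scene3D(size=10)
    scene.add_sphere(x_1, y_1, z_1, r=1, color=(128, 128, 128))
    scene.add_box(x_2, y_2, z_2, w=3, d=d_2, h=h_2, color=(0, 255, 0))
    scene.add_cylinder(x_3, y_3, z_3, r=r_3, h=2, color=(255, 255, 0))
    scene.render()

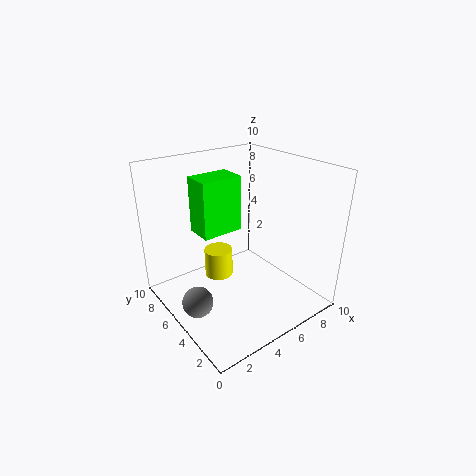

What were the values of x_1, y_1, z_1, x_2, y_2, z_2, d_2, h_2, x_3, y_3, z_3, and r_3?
x_1 = 1, y_1 = 4, z_1 = 2, x_2 = 3, y_2 = 6, z_2 = 5, d_2 = 2, h_2 = 4, x_3 = 4, y_3 = 6, z_3 = 2, r_3 = 1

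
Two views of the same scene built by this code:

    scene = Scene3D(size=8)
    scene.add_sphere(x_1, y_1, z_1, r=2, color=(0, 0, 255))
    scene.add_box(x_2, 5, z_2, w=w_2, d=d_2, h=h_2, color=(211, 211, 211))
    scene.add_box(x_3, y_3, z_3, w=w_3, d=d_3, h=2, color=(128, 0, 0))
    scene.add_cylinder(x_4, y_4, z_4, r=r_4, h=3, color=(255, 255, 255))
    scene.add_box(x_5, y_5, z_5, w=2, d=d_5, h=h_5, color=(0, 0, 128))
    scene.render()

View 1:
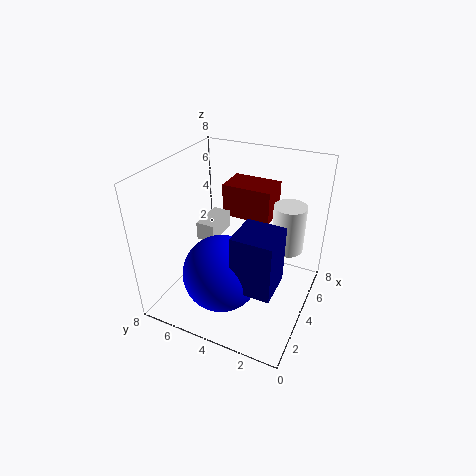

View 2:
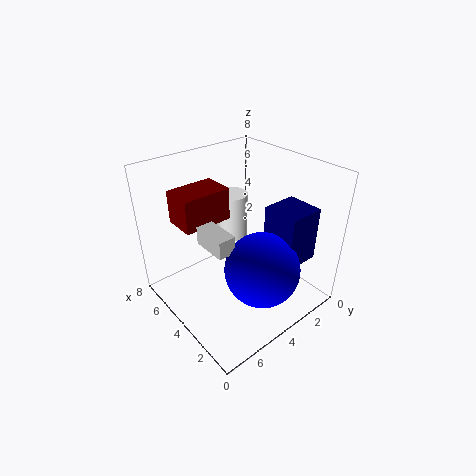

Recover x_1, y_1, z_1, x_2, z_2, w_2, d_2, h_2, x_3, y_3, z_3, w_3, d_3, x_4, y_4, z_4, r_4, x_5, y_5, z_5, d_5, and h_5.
x_1 = 2; y_1 = 4; z_1 = 3; x_2 = 3; z_2 = 4; w_2 = 2; d_2 = 1; h_2 = 1; x_3 = 6; y_3 = 3; z_3 = 4; w_3 = 2; d_3 = 3; x_4 = 7; y_4 = 2; z_4 = 2; r_4 = 1; x_5 = 1; y_5 = 1; z_5 = 3; d_5 = 2; h_5 = 3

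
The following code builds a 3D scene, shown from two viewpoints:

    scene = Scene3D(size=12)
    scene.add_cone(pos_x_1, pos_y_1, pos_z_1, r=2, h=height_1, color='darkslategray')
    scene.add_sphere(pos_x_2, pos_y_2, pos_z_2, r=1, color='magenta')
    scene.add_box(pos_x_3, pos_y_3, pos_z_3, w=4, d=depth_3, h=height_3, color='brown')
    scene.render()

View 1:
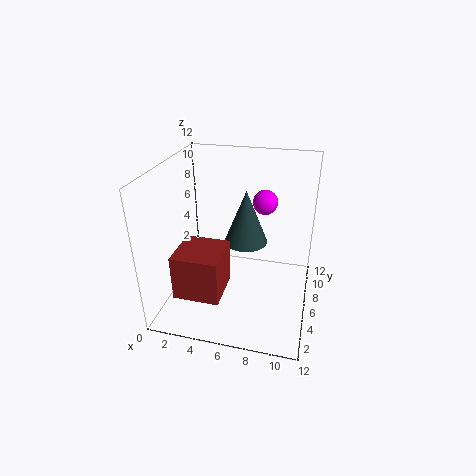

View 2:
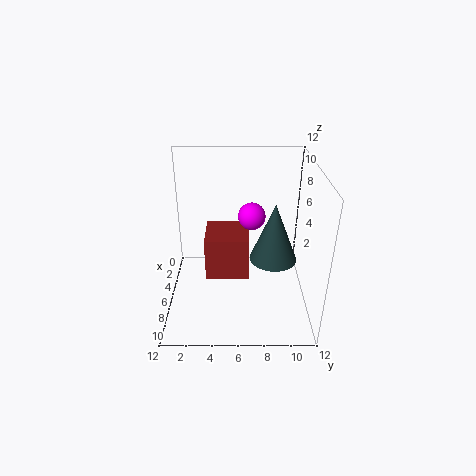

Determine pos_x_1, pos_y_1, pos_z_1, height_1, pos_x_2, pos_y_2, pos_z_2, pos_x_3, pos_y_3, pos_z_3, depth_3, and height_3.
pos_x_1 = 6; pos_y_1 = 9; pos_z_1 = 4; height_1 = 5; pos_x_2 = 8; pos_y_2 = 7; pos_z_2 = 9; pos_x_3 = 1; pos_y_3 = 3; pos_z_3 = 1; depth_3 = 4; height_3 = 4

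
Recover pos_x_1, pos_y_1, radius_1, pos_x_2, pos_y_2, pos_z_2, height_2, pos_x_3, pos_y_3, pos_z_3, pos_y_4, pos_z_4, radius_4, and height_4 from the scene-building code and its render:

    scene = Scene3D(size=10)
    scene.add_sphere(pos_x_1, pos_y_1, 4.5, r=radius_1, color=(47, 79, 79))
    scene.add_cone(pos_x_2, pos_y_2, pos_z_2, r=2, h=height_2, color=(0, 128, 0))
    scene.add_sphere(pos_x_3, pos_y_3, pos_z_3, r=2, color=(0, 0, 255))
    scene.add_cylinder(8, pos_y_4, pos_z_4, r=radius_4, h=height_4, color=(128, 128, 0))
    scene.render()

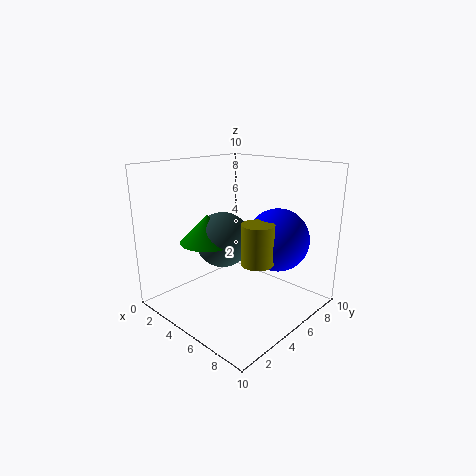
pos_x_1 = 3.5
pos_y_1 = 5
radius_1 = 2
pos_x_2 = 3
pos_y_2 = 4
pos_z_2 = 4.5
height_2 = 2
pos_x_3 = 8
pos_y_3 = 5.5
pos_z_3 = 5.5
pos_y_4 = 3.5
pos_z_4 = 4.5
radius_4 = 1
height_4 = 2.5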